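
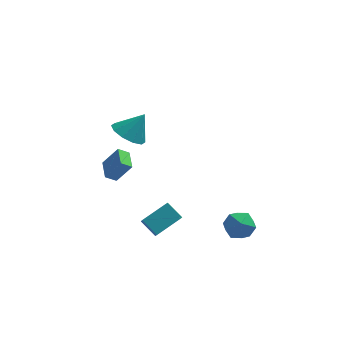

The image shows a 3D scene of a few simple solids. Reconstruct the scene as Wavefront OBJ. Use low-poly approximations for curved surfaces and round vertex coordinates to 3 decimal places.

v -2.906 0.33 2.253
v -1.99 0.181 1.682
v -2.014 0.71 3.587
v -2.171 0.826 1.619
v -2.634 1.282 1.799
v -3.2 1.374 2.151
v -3.655 1.067 2.543
v -3.823 0.478 2.823
v -3.641 -0.167 2.886
v -3.179 -0.623 2.707
v -2.612 -0.715 2.354
v -2.158 -0.408 1.963
v 2.23 -3.088 -2.344
v 3.031 -2.829 -2.9
v 3.169 -4.091 -1.46
v 3.97 -3.832 -2.016
v 3.553 -3.16 -1.388
v 2.973 -2.541 -1.935
v 3.227 -4.379 -2.425
v 2.647 -3.76 -2.972
v 3.648 -3.627 -2.951
v 3.849 -2.873 -2.31
v 2.351 -4.047 -2.05
v 2.552 -3.293 -1.409
v -4.404 3.259 -3.921
v -3.499 3.235 -2.663
v -4.618 4.58 -3.742
v -3.713 4.556 -2.484
v -3.767 3.424 -4.376
v -2.862 3.4 -3.118
v -3.981 4.745 -4.197
v -3.076 4.721 -2.939
v -2.172 -2.238 -3.005
v -2.067 -2.95 -2.269
v -0.842 -1.32 -2.308
v -0.737 -2.033 -1.572
v -1.383 -2.847 -3.708
v -1.278 -3.56 -2.972
v -0.053 -1.93 -3.011
v 0.052 -2.642 -2.275
f 2 1 4
f 2 4 3
f 4 1 5
f 4 5 3
f 5 1 6
f 5 6 3
f 6 1 7
f 6 7 3
f 7 1 8
f 7 8 3
f 8 1 9
f 8 9 3
f 9 1 10
f 9 10 3
f 10 1 11
f 10 11 3
f 11 1 12
f 11 12 3
f 12 1 2
f 12 2 3
f 13 24 18
f 13 18 14
f 13 14 20
f 13 20 23
f 13 23 24
f 14 18 22
f 18 24 17
f 24 23 15
f 23 20 19
f 20 14 21
f 16 22 17
f 16 17 15
f 16 15 19
f 16 19 21
f 16 21 22
f 17 22 18
f 15 17 24
f 19 15 23
f 21 19 20
f 22 21 14
f 26 28 25
f 29 26 25
f 25 28 27
f 27 29 25
f 26 32 28
f 30 26 29
f 30 32 26
f 28 32 27
f 31 29 27
f 27 32 31
f 31 30 29
f 32 30 31
f 34 36 33
f 37 34 33
f 33 36 35
f 35 37 33
f 34 40 36
f 38 34 37
f 38 40 34
f 36 40 35
f 39 37 35
f 35 40 39
f 39 38 37
f 40 38 39



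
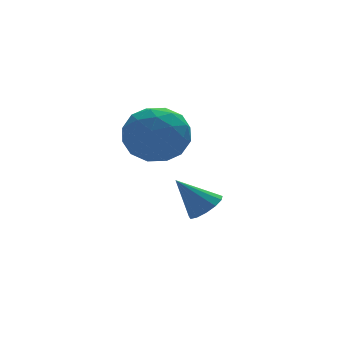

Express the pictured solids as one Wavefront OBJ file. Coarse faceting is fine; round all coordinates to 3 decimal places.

v -1.872 -0.363 1.967
v -1.171 -0.814 1.135
v -1.549 -1.886 3.065
v -0.848 -2.337 2.233
v -0.512 -1.379 2.831
v -0.712 -0.438 2.152
v -2.008 -2.262 2.048
v -2.208 -1.321 1.369
v -1.255 -1.987 1.185
v -0.33 -1.442 1.669
v -2.39 -1.258 2.531
v -1.465 -0.713 3.015
v -1.55 -0.455 1.454
v -1.17 -2.245 2.746
v -0.973 -1.682 3.097
v -0.56 -1.947 2.608
v -1.28 -0.234 2.052
v -0.868 -0.499 1.564
v -0.481 -0.831 2.561
v -1.852 -2.201 2.636
v -1.44 -2.466 2.148
v -2.16 -0.753 1.592
v -1.747 -1.018 1.103
v -2.239 -1.869 1.639
v -1.187 -1.409 0.995
v -0.997 -2.305 1.641
v -1.679 -2.261 1.531
v -1.796 -1.707 1.132
v -0.643 -1.089 1.28
v -0.453 -1.984 1.925
v -0.256 -1.421 2.277
v -0.374 -0.868 1.878
v -0.693 -1.779 1.309
v -2.267 -0.716 2.275
v -2.077 -1.611 2.92
v -2.346 -1.832 2.322
v -2.464 -1.279 1.923
v -1.723 -0.395 2.559
v -1.533 -1.291 3.205
v -0.924 -0.993 3.068
v -1.041 -0.439 2.669
v -2.027 -0.921 2.891
v 0.558 -0.743 -1.637
v 1.115 -0.799 -1.2
v -0.318 -0.297 -0.463
v 1.118 -0.424 -1.339
v 0.944 -0.15 -1.573
v 0.647 -0.065 -1.827
v 0.322 -0.194 -2.021
v 0.072 -0.498 -2.092
v -0.024 -0.879 -2.019
v 0.064 -1.217 -1.825
v 0.31 -1.405 -1.57
v 0.634 -1.382 -1.337
v 0.934 -1.156 -1.199
f 1 38 17
f 38 12 41
f 17 41 6
f 38 41 17
f 1 17 13
f 17 6 18
f 13 18 2
f 17 18 13
f 1 13 22
f 13 2 23
f 22 23 8
f 13 23 22
f 1 22 34
f 22 8 37
f 34 37 11
f 22 37 34
f 1 34 38
f 34 11 42
f 38 42 12
f 34 42 38
f 2 18 29
f 18 6 32
f 29 32 10
f 18 32 29
f 6 41 19
f 41 12 40
f 19 40 5
f 41 40 19
f 12 42 39
f 42 11 35
f 39 35 3
f 42 35 39
f 11 37 36
f 37 8 24
f 36 24 7
f 37 24 36
f 8 23 28
f 23 2 25
f 28 25 9
f 23 25 28
f 4 30 16
f 30 10 31
f 16 31 5
f 30 31 16
f 4 16 14
f 16 5 15
f 14 15 3
f 16 15 14
f 4 14 21
f 14 3 20
f 21 20 7
f 14 20 21
f 4 21 26
f 21 7 27
f 26 27 9
f 21 27 26
f 4 26 30
f 26 9 33
f 30 33 10
f 26 33 30
f 5 31 19
f 31 10 32
f 19 32 6
f 31 32 19
f 3 15 39
f 15 5 40
f 39 40 12
f 15 40 39
f 7 20 36
f 20 3 35
f 36 35 11
f 20 35 36
f 9 27 28
f 27 7 24
f 28 24 8
f 27 24 28
f 10 33 29
f 33 9 25
f 29 25 2
f 33 25 29
f 44 43 46
f 44 46 45
f 46 43 47
f 46 47 45
f 47 43 48
f 47 48 45
f 48 43 49
f 48 49 45
f 49 43 50
f 49 50 45
f 50 43 51
f 50 51 45
f 51 43 52
f 51 52 45
f 52 43 53
f 52 53 45
f 53 43 54
f 53 54 45
f 54 43 55
f 54 55 45
f 55 43 44
f 55 44 45



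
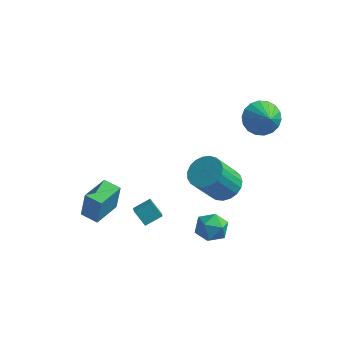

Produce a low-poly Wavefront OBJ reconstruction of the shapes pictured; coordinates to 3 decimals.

v 1.957 0.492 -3.273
v 2.416 0.558 -2.497
v 1.224 -0.658 -2.743
v 1.683 -0.592 -1.967
v 1.08 0.044 -2.191
v 1.533 0.754 -2.519
v 2.107 -0.854 -2.721
v 2.56 -0.144 -3.049
v 2.508 -0.274 -2.156
v 1.874 0.281 -1.828
v 1.766 -0.381 -3.412
v 1.132 0.174 -3.084
v -0.922 -1.753 -1.884
v -0.5 -2.458 -1.331
v -1.577 -1.607 -1.197
v -1.154 -2.312 -0.644
v -0.346 -1.088 -1.476
v 0.077 -1.793 -0.923
v -1 -0.942 -0.789
v -0.578 -1.647 -0.236
v -4.65 -1.226 -3.334
v -4.417 -1.181 -1.752
v -4.445 0.39 -3.41
v -4.212 0.434 -1.828
v -3.688 -1.354 -3.472
v -3.455 -1.31 -1.89
v -3.483 0.261 -3.548
v -3.25 0.306 -1.966
v 2.263 0.393 0.513
v 2.845 0.914 1.035
v 2.28 -0.091 2.669
v 1.697 -0.613 2.147
v 2.515 1.122 1.049
v 1.949 0.117 2.683
v 2.141 1.205 0.97
v 1.575 0.2 2.604
v 1.788 1.147 0.813
v 1.223 0.142 2.447
v 1.517 0.958 0.603
v 0.952 -0.047 2.237
v 1.375 0.672 0.378
v 0.81 -0.333 2.012
v 1.387 0.337 0.176
v 0.821 -0.668 1.81
v 1.55 0.012 0.032
v 0.984 -0.993 1.666
v 1.836 -0.247 -0.028
v 1.271 -1.252 1.606
v 2.196 -0.396 0.005
v 1.631 -1.401 1.639
v 2.568 -0.408 0.126
v 2.002 -1.413 1.76
v 2.886 -0.282 0.314
v 2.321 -1.287 1.948
v 3.097 -0.039 0.536
v 2.532 -1.044 2.17
v 3.164 0.278 0.754
v 2.598 -0.727 2.388
v 3.075 0.615 0.931
v 2.509 -0.39 2.565
v 2.623 3.78 3.008
v 3.412 4.358 2.753
v 3.377 3.08 3.752
v 3.248 4.567 3.116
v 2.96 4.62 3.457
v 2.606 4.507 3.709
v 2.255 4.25 3.823
v 1.977 3.9 3.775
v 1.827 3.526 3.575
v 1.835 3.203 3.263
v 1.999 2.994 2.9
v 2.286 2.941 2.559
v 2.641 3.054 2.306
v 2.992 3.311 2.193
v 3.27 3.661 2.241
v 3.42 4.034 2.441
f 1 12 6
f 1 6 2
f 1 2 8
f 1 8 11
f 1 11 12
f 2 6 10
f 6 12 5
f 12 11 3
f 11 8 7
f 8 2 9
f 4 10 5
f 4 5 3
f 4 3 7
f 4 7 9
f 4 9 10
f 5 10 6
f 3 5 12
f 7 3 11
f 9 7 8
f 10 9 2
f 14 16 13
f 17 14 13
f 13 16 15
f 15 17 13
f 14 20 16
f 18 14 17
f 18 20 14
f 16 20 15
f 19 17 15
f 15 20 19
f 19 18 17
f 20 18 19
f 22 24 21
f 25 22 21
f 21 24 23
f 23 25 21
f 22 28 24
f 26 22 25
f 26 28 22
f 24 28 23
f 27 25 23
f 23 28 27
f 27 26 25
f 28 26 27
f 30 29 33
f 30 33 31
f 31 33 34
f 31 34 32
f 33 29 35
f 33 35 34
f 34 35 36
f 34 36 32
f 35 29 37
f 35 37 36
f 36 37 38
f 36 38 32
f 37 29 39
f 37 39 38
f 38 39 40
f 38 40 32
f 39 29 41
f 39 41 40
f 40 41 42
f 40 42 32
f 41 29 43
f 41 43 42
f 42 43 44
f 42 44 32
f 43 29 45
f 43 45 44
f 44 45 46
f 44 46 32
f 45 29 47
f 45 47 46
f 46 47 48
f 46 48 32
f 47 29 49
f 47 49 48
f 48 49 50
f 48 50 32
f 49 29 51
f 49 51 50
f 50 51 52
f 50 52 32
f 51 29 53
f 51 53 52
f 52 53 54
f 52 54 32
f 53 29 55
f 53 55 54
f 54 55 56
f 54 56 32
f 55 29 57
f 55 57 56
f 56 57 58
f 56 58 32
f 57 29 59
f 57 59 58
f 58 59 60
f 58 60 32
f 59 29 30
f 59 30 60
f 60 30 31
f 60 31 32
f 62 61 64
f 62 64 63
f 64 61 65
f 64 65 63
f 65 61 66
f 65 66 63
f 66 61 67
f 66 67 63
f 67 61 68
f 67 68 63
f 68 61 69
f 68 69 63
f 69 61 70
f 69 70 63
f 70 61 71
f 70 71 63
f 71 61 72
f 71 72 63
f 72 61 73
f 72 73 63
f 73 61 74
f 73 74 63
f 74 61 75
f 74 75 63
f 75 61 76
f 75 76 63
f 76 61 62
f 76 62 63



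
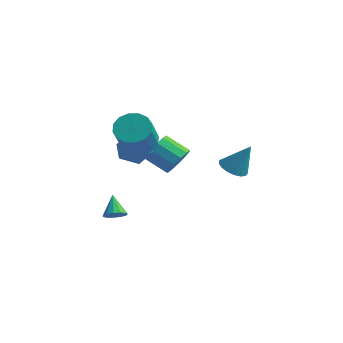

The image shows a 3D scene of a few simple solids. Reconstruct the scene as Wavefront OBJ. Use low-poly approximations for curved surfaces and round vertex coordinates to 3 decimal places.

v -2.128 0.493 1.786
v -1.365 1.109 2.025
v -0.808 -0.197 3.613
v -1.572 -0.813 3.374
v -1.77 1.28 2.308
v -1.213 -0.026 3.896
v -2.271 1.24 2.45
v -1.715 -0.066 4.038
v -2.734 1 2.415
v -2.178 -0.306 4.003
v -3.035 0.624 2.211
v -2.478 -0.682 3.799
v -3.093 0.213 1.893
v -2.536 -1.093 3.482
v -2.892 -0.123 1.547
v -2.335 -1.429 3.135
v -2.487 -0.294 1.264
v -1.93 -1.6 2.852
v -1.985 -0.254 1.122
v -1.429 -1.56 2.71
v -1.522 -0.014 1.157
v -0.966 -1.32 2.745
v -1.222 0.362 1.361
v -0.665 -0.944 2.949
v -1.164 0.773 1.678
v -0.607 -0.533 3.267
v -2.135 3.983 -1.289
v -1.631 3.968 -0.472
v -2.96 3.722 0.345
v -3.465 3.737 -0.471
v -1.775 4.483 -0.552
v -3.105 4.237 0.265
v -2.034 4.839 -0.866
v -3.364 4.593 -0.049
v -2.325 4.924 -1.314
v -3.655 4.678 -0.497
v -2.556 4.71 -1.754
v -3.886 4.463 -0.937
v -2.653 4.265 -2.046
v -3.983 4.019 -1.229
v -2.586 3.731 -2.098
v -3.915 3.484 -1.281
v -2.375 3.276 -1.892
v -3.705 3.03 -1.075
v -2.089 3.047 -1.495
v -3.418 2.801 -0.678
v -1.817 3.114 -1.033
v -3.147 2.868 -0.215
v -1.646 3.458 -0.651
v -2.976 3.212 0.166
v -3.491 0.202 -4.016
v -2.996 0.637 -3.985
v -4.149 0.878 -3.024
v -3.237 0.77 -4.236
v -3.559 0.722 -4.416
v -3.859 0.509 -4.47
v -4.042 0.199 -4.38
v -4.05 -0.111 -4.174
v -3.881 -0.322 -3.918
v -3.588 -0.366 -3.694
v -3.264 -0.23 -3.572
v -3.012 0.043 -3.591
v -2.912 0.366 -3.745
v -3.907 2.528 0.3
v -2.969 2.458 -0.277
v -3.611 0.902 0.977
v -2.673 0.832 0.4
v -2.752 1.543 1.241
v -2.935 2.548 0.823
v -3.645 0.812 -0.123
v -3.828 1.817 -0.541
v -2.806 1.398 -0.538
v -2.255 1.849 0.305
v -4.325 1.511 0.395
v -3.774 1.962 1.238
v 2.176 2.58 0.218
v 2.918 2.588 -0.153
v 2.964 2.96 1.802
v 2.793 2.964 -0.182
v 2.527 3.252 -0.119
v 2.181 3.386 0.022
v 1.833 3.335 0.207
v 1.564 3.112 0.395
v 1.435 2.766 0.542
v 1.475 2.378 0.615
v 1.677 2.035 0.597
v 1.992 1.818 0.492
v 2.35 1.775 0.325
v 2.667 1.917 0.133
v 2.873 2.21 -0.04
f 2 1 5
f 2 5 3
f 3 5 6
f 3 6 4
f 5 1 7
f 5 7 6
f 6 7 8
f 6 8 4
f 7 1 9
f 7 9 8
f 8 9 10
f 8 10 4
f 9 1 11
f 9 11 10
f 10 11 12
f 10 12 4
f 11 1 13
f 11 13 12
f 12 13 14
f 12 14 4
f 13 1 15
f 13 15 14
f 14 15 16
f 14 16 4
f 15 1 17
f 15 17 16
f 16 17 18
f 16 18 4
f 17 1 19
f 17 19 18
f 18 19 20
f 18 20 4
f 19 1 21
f 19 21 20
f 20 21 22
f 20 22 4
f 21 1 23
f 21 23 22
f 22 23 24
f 22 24 4
f 23 1 25
f 23 25 24
f 24 25 26
f 24 26 4
f 25 1 2
f 25 2 26
f 26 2 3
f 26 3 4
f 28 27 31
f 28 31 29
f 29 31 32
f 29 32 30
f 31 27 33
f 31 33 32
f 32 33 34
f 32 34 30
f 33 27 35
f 33 35 34
f 34 35 36
f 34 36 30
f 35 27 37
f 35 37 36
f 36 37 38
f 36 38 30
f 37 27 39
f 37 39 38
f 38 39 40
f 38 40 30
f 39 27 41
f 39 41 40
f 40 41 42
f 40 42 30
f 41 27 43
f 41 43 42
f 42 43 44
f 42 44 30
f 43 27 45
f 43 45 44
f 44 45 46
f 44 46 30
f 45 27 47
f 45 47 46
f 46 47 48
f 46 48 30
f 47 27 49
f 47 49 48
f 48 49 50
f 48 50 30
f 49 27 28
f 49 28 50
f 50 28 29
f 50 29 30
f 52 51 54
f 52 54 53
f 54 51 55
f 54 55 53
f 55 51 56
f 55 56 53
f 56 51 57
f 56 57 53
f 57 51 58
f 57 58 53
f 58 51 59
f 58 59 53
f 59 51 60
f 59 60 53
f 60 51 61
f 60 61 53
f 61 51 62
f 61 62 53
f 62 51 63
f 62 63 53
f 63 51 52
f 63 52 53
f 64 75 69
f 64 69 65
f 64 65 71
f 64 71 74
f 64 74 75
f 65 69 73
f 69 75 68
f 75 74 66
f 74 71 70
f 71 65 72
f 67 73 68
f 67 68 66
f 67 66 70
f 67 70 72
f 67 72 73
f 68 73 69
f 66 68 75
f 70 66 74
f 72 70 71
f 73 72 65
f 77 76 79
f 77 79 78
f 79 76 80
f 79 80 78
f 80 76 81
f 80 81 78
f 81 76 82
f 81 82 78
f 82 76 83
f 82 83 78
f 83 76 84
f 83 84 78
f 84 76 85
f 84 85 78
f 85 76 86
f 85 86 78
f 86 76 87
f 86 87 78
f 87 76 88
f 87 88 78
f 88 76 89
f 88 89 78
f 89 76 90
f 89 90 78
f 90 76 77
f 90 77 78



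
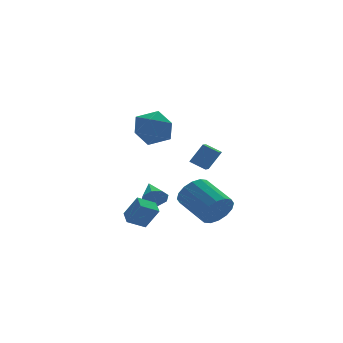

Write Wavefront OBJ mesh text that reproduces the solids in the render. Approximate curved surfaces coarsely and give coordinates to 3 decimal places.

v -2.113 0.217 -1.966
v -1.815 0.439 -2.606
v -1.827 1.543 -1.374
v -2.371 0.546 -2.577
v -2.775 0.46 -2.19
v -2.792 0.232 -1.672
v -2.411 -0.005 -1.326
v -1.856 -0.112 -1.355
v -1.451 -0.026 -1.742
v -1.434 0.202 -2.261
v -3.002 -0.554 -3.58
v -4.004 -0.439 -3.07
v -2.775 0.335 -3.334
v -3.776 0.45 -2.823
v -2.444 -1.03 -2.377
v -3.445 -0.915 -1.866
v -2.216 -0.141 -2.13
v -3.218 -0.026 -1.62
v -3.033 -1.077 4.131
v -2.208 -1.906 3.99
v -4.392 -2.374 3.81
v -3.567 -3.203 3.669
v -3.755 -2.735 4.733
v -2.916 -1.933 4.932
v -3.684 -2.347 2.868
v -2.845 -1.545 3.067
v -2.611 -2.691 3.21
v -2.655 -2.93 4.362
v -3.945 -1.35 3.438
v -3.989 -1.589 4.59
v -0.404 -3.552 -1.812
v 0.278 -3.707 -1.069
v -0.175 -1.843 -0.265
v -0.856 -1.688 -1.008
v 0.549 -3.474 -1.457
v 0.097 -1.61 -0.653
v 0.566 -3.261 -1.94
v 0.113 -1.397 -1.136
v 0.322 -3.127 -2.389
v -0.13 -1.263 -1.585
v -0.116 -3.106 -2.683
v -0.568 -1.242 -1.879
v -0.631 -3.205 -2.744
v -1.083 -1.341 -1.94
v -1.085 -3.397 -2.555
v -1.538 -1.533 -1.751
v -1.357 -3.63 -2.167
v -1.809 -1.766 -1.363
v -1.373 -3.843 -1.684
v -1.826 -1.979 -0.88
v -1.13 -3.977 -1.235
v -1.582 -2.113 -0.431
v -0.692 -3.998 -0.941
v -1.144 -2.134 -0.137
v -0.177 -3.899 -0.88
v -0.629 -2.035 -0.076
v 0.496 -0.752 0.054
v -0.006 -1.391 0.303
v -0.099 -0.111 0.496
v -0.602 -0.75 0.745
v 1.202 -0.87 1.175
v 0.699 -1.509 1.424
v 0.606 -0.229 1.617
v 0.104 -0.868 1.866
f 2 1 4
f 2 4 3
f 4 1 5
f 4 5 3
f 5 1 6
f 5 6 3
f 6 1 7
f 6 7 3
f 7 1 8
f 7 8 3
f 8 1 9
f 8 9 3
f 9 1 10
f 9 10 3
f 10 1 2
f 10 2 3
f 12 14 11
f 15 12 11
f 11 14 13
f 13 15 11
f 12 18 14
f 16 12 15
f 16 18 12
f 14 18 13
f 17 15 13
f 13 18 17
f 17 16 15
f 18 16 17
f 19 30 24
f 19 24 20
f 19 20 26
f 19 26 29
f 19 29 30
f 20 24 28
f 24 30 23
f 30 29 21
f 29 26 25
f 26 20 27
f 22 28 23
f 22 23 21
f 22 21 25
f 22 25 27
f 22 27 28
f 23 28 24
f 21 23 30
f 25 21 29
f 27 25 26
f 28 27 20
f 32 31 35
f 32 35 33
f 33 35 36
f 33 36 34
f 35 31 37
f 35 37 36
f 36 37 38
f 36 38 34
f 37 31 39
f 37 39 38
f 38 39 40
f 38 40 34
f 39 31 41
f 39 41 40
f 40 41 42
f 40 42 34
f 41 31 43
f 41 43 42
f 42 43 44
f 42 44 34
f 43 31 45
f 43 45 44
f 44 45 46
f 44 46 34
f 45 31 47
f 45 47 46
f 46 47 48
f 46 48 34
f 47 31 49
f 47 49 48
f 48 49 50
f 48 50 34
f 49 31 51
f 49 51 50
f 50 51 52
f 50 52 34
f 51 31 53
f 51 53 52
f 52 53 54
f 52 54 34
f 53 31 55
f 53 55 54
f 54 55 56
f 54 56 34
f 55 31 32
f 55 32 56
f 56 32 33
f 56 33 34
f 58 60 57
f 61 58 57
f 57 60 59
f 59 61 57
f 58 64 60
f 62 58 61
f 62 64 58
f 60 64 59
f 63 61 59
f 59 64 63
f 63 62 61
f 64 62 63



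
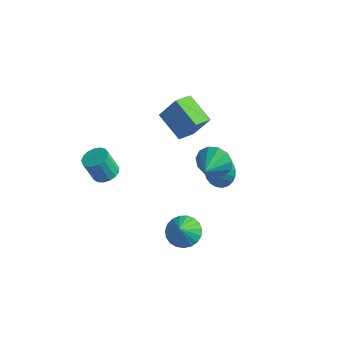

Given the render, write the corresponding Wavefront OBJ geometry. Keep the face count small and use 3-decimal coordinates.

v -0.179 2.427 1.118
v -1.819 3.042 1.903
v 0.037 3.606 0.643
v -1.603 4.222 1.428
v 0.643 2.838 2.512
v -0.997 3.454 3.297
v 0.859 4.018 2.037
v -0.781 4.633 2.822
v 1.564 0.007 -4.278
v 2.117 0.76 -3.868
v 1.736 -0.747 -3.122
v 1.724 0.861 -3.744
v 1.303 0.815 -3.712
v 0.928 0.628 -3.777
v 0.663 0.334 -3.93
v 0.553 -0.016 -4.142
v 0.619 -0.362 -4.378
v 0.847 -0.645 -4.596
v 1.2 -0.815 -4.76
v 1.615 -0.843 -4.84
v 2.022 -0.724 -4.822
v 2.35 -0.478 -4.711
v 2.541 -0.149 -4.525
v 2.564 0.207 -4.296
v 2.414 0.529 -4.063
v -2.627 -1.085 -0.087
v -1.906 -1.257 0.154
v -2.431 -1.508 1.548
v -3.153 -1.335 1.307
v -1.933 -0.889 0.21
v -2.458 -1.14 1.604
v -2.119 -0.566 0.198
v -2.645 -0.817 1.592
v -2.422 -0.361 0.121
v -2.947 -0.612 1.514
v -2.772 -0.323 -0.004
v -3.297 -0.573 1.389
v -3.088 -0.458 -0.148
v -3.614 -0.709 1.246
v -3.299 -0.737 -0.277
v -3.825 -0.988 1.116
v -3.356 -1.096 -0.364
v -3.882 -1.347 1.03
v -3.247 -1.452 -0.386
v -3.772 -1.703 1.007
v -2.995 -1.724 -0.34
v -3.52 -1.975 1.053
v -2.659 -1.849 -0.236
v -3.184 -2.1 1.157
v -2.316 -1.8 -0.098
v -2.841 -2.05 1.295
v -2.044 -1.586 0.043
v -2.569 -1.837 1.436
v 3.362 0.043 3.289
v 3.929 0.438 4.025
v 3.598 -1.303 3.831
v 3.396 0.425 4.223
v 2.852 0.29 4.125
v 2.47 0.077 3.761
v 2.371 -0.147 3.247
v 2.587 -0.311 2.747
v 3.05 -0.362 2.418
v 3.611 -0.285 2.367
v 4.094 -0.104 2.608
v 4.344 0.124 3.065
v 4.283 0.326 3.594
v 1.299 4.392 -2.956
v 2.121 3.911 -3.421
v 1.081 3.408 -2.324
v 2.304 4.082 -3.092
v 2.334 4.3 -2.742
v 2.206 4.532 -2.424
v 1.94 4.742 -2.187
v 1.577 4.9 -2.068
v 1.172 4.98 -2.083
v 0.786 4.971 -2.231
v 0.478 4.874 -2.49
v 0.295 4.703 -2.819
v 0.265 4.485 -3.17
v 0.393 4.253 -3.487
v 0.659 4.042 -3.724
v 1.022 3.885 -3.844
v 1.427 3.804 -3.828
v 1.813 3.814 -3.68
f 2 4 1
f 5 2 1
f 1 4 3
f 3 5 1
f 2 8 4
f 6 2 5
f 6 8 2
f 4 8 3
f 7 5 3
f 3 8 7
f 7 6 5
f 8 6 7
f 10 9 12
f 10 12 11
f 12 9 13
f 12 13 11
f 13 9 14
f 13 14 11
f 14 9 15
f 14 15 11
f 15 9 16
f 15 16 11
f 16 9 17
f 16 17 11
f 17 9 18
f 17 18 11
f 18 9 19
f 18 19 11
f 19 9 20
f 19 20 11
f 20 9 21
f 20 21 11
f 21 9 22
f 21 22 11
f 22 9 23
f 22 23 11
f 23 9 24
f 23 24 11
f 24 9 25
f 24 25 11
f 25 9 10
f 25 10 11
f 27 26 30
f 27 30 28
f 28 30 31
f 28 31 29
f 30 26 32
f 30 32 31
f 31 32 33
f 31 33 29
f 32 26 34
f 32 34 33
f 33 34 35
f 33 35 29
f 34 26 36
f 34 36 35
f 35 36 37
f 35 37 29
f 36 26 38
f 36 38 37
f 37 38 39
f 37 39 29
f 38 26 40
f 38 40 39
f 39 40 41
f 39 41 29
f 40 26 42
f 40 42 41
f 41 42 43
f 41 43 29
f 42 26 44
f 42 44 43
f 43 44 45
f 43 45 29
f 44 26 46
f 44 46 45
f 45 46 47
f 45 47 29
f 46 26 48
f 46 48 47
f 47 48 49
f 47 49 29
f 48 26 50
f 48 50 49
f 49 50 51
f 49 51 29
f 50 26 52
f 50 52 51
f 51 52 53
f 51 53 29
f 52 26 27
f 52 27 53
f 53 27 28
f 53 28 29
f 55 54 57
f 55 57 56
f 57 54 58
f 57 58 56
f 58 54 59
f 58 59 56
f 59 54 60
f 59 60 56
f 60 54 61
f 60 61 56
f 61 54 62
f 61 62 56
f 62 54 63
f 62 63 56
f 63 54 64
f 63 64 56
f 64 54 65
f 64 65 56
f 65 54 66
f 65 66 56
f 66 54 55
f 66 55 56
f 68 67 70
f 68 70 69
f 70 67 71
f 70 71 69
f 71 67 72
f 71 72 69
f 72 67 73
f 72 73 69
f 73 67 74
f 73 74 69
f 74 67 75
f 74 75 69
f 75 67 76
f 75 76 69
f 76 67 77
f 76 77 69
f 77 67 78
f 77 78 69
f 78 67 79
f 78 79 69
f 79 67 80
f 79 80 69
f 80 67 81
f 80 81 69
f 81 67 82
f 81 82 69
f 82 67 83
f 82 83 69
f 83 67 84
f 83 84 69
f 84 67 68
f 84 68 69



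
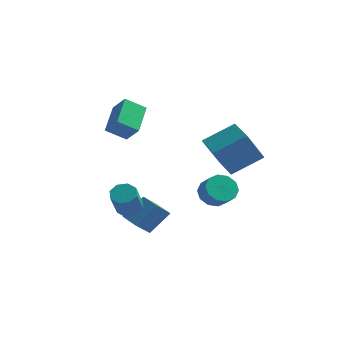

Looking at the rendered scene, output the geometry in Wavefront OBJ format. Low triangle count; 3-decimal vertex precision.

v 1.674 4.271 -2.75
v 2.417 4.357 -3.399
v 3.128 3.796 -2.659
v 2.386 3.709 -2.01
v 2.426 4.849 -3.034
v 3.138 4.287 -2.295
v 2.148 5.119 -2.561
v 2.86 4.558 -1.822
v 1.689 5.066 -2.16
v 2.401 4.504 -1.421
v 1.224 4.709 -1.984
v 1.936 4.147 -1.245
v 0.932 4.184 -2.101
v 1.643 3.623 -1.361
v 0.922 3.693 -2.465
v 1.634 3.131 -1.726
v 1.2 3.422 -2.938
v 1.912 2.861 -2.199
v 1.659 3.476 -3.339
v 2.371 2.914 -2.6
v 2.124 3.833 -3.515
v 2.836 3.271 -2.776
v 2.728 1.553 1.535
v 4.181 2.699 2.611
v 1.477 2.972 1.714
v 2.93 4.118 2.79
v 3.41 2.382 -0.27
v 4.863 3.528 0.806
v 2.159 3.801 -0.091
v 3.612 4.947 0.985
v -1.678 0.156 2.374
v -2.66 -0.441 3.102
v -2.025 1.931 3.36
v -3.007 1.334 4.088
v -0.813 -0.174 3.272
v -1.795 -0.771 4
v -1.16 1.601 4.258
v -2.142 1.004 4.986
v -0.601 -1.871 -1.631
v -0.084 -1.412 -1.339
v 0.117 -2.629 0.222
v -0.399 -3.089 -0.069
v -0.617 -1.281 -1.168
v -0.415 -2.498 0.393
v -1.139 -1.496 -1.268
v -0.938 -2.713 0.293
v -1.347 -1.931 -1.58
v -1.145 -3.148 -0.019
v -1.117 -2.331 -1.922
v -0.916 -3.548 -0.361
v -0.585 -2.462 -2.093
v -0.383 -3.679 -0.532
v -0.062 -2.247 -1.993
v 0.139 -3.464 -0.432
v 0.145 -1.812 -1.681
v 0.347 -3.029 -0.12
v 0.056 -0.786 -3.901
v -0.134 -2.176 -2.758
v -0.866 -0.397 -3.582
v -1.055 -1.788 -2.438
v 0.855 0.108 -2.682
v 0.666 -1.283 -1.538
v -0.066 0.496 -2.362
v -0.256 -0.894 -1.219
f 2 1 5
f 2 5 3
f 3 5 6
f 3 6 4
f 5 1 7
f 5 7 6
f 6 7 8
f 6 8 4
f 7 1 9
f 7 9 8
f 8 9 10
f 8 10 4
f 9 1 11
f 9 11 10
f 10 11 12
f 10 12 4
f 11 1 13
f 11 13 12
f 12 13 14
f 12 14 4
f 13 1 15
f 13 15 14
f 14 15 16
f 14 16 4
f 15 1 17
f 15 17 16
f 16 17 18
f 16 18 4
f 17 1 19
f 17 19 18
f 18 19 20
f 18 20 4
f 19 1 21
f 19 21 20
f 20 21 22
f 20 22 4
f 21 1 2
f 21 2 22
f 22 2 3
f 22 3 4
f 24 26 23
f 27 24 23
f 23 26 25
f 25 27 23
f 24 30 26
f 28 24 27
f 28 30 24
f 26 30 25
f 29 27 25
f 25 30 29
f 29 28 27
f 30 28 29
f 32 34 31
f 35 32 31
f 31 34 33
f 33 35 31
f 32 38 34
f 36 32 35
f 36 38 32
f 34 38 33
f 37 35 33
f 33 38 37
f 37 36 35
f 38 36 37
f 40 39 43
f 40 43 41
f 41 43 44
f 41 44 42
f 43 39 45
f 43 45 44
f 44 45 46
f 44 46 42
f 45 39 47
f 45 47 46
f 46 47 48
f 46 48 42
f 47 39 49
f 47 49 48
f 48 49 50
f 48 50 42
f 49 39 51
f 49 51 50
f 50 51 52
f 50 52 42
f 51 39 53
f 51 53 52
f 52 53 54
f 52 54 42
f 53 39 55
f 53 55 54
f 54 55 56
f 54 56 42
f 55 39 40
f 55 40 56
f 56 40 41
f 56 41 42
f 58 60 57
f 61 58 57
f 57 60 59
f 59 61 57
f 58 64 60
f 62 58 61
f 62 64 58
f 60 64 59
f 63 61 59
f 59 64 63
f 63 62 61
f 64 62 63



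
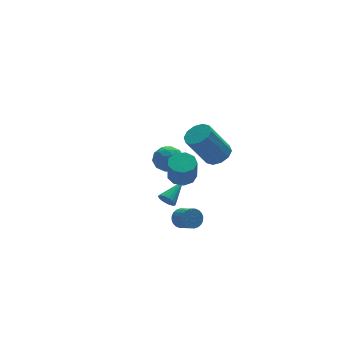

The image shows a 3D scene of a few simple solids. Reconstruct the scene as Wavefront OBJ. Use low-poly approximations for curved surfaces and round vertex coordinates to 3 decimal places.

v -2.988 -2.552 1.125
v -2.221 -2.434 1.275
v -2.426 -2.87 2.664
v -3.192 -2.988 2.515
v -2.501 -1.983 1.376
v -2.705 -2.418 2.765
v -3.008 -1.798 1.359
v -3.213 -2.233 2.748
v -3.506 -1.966 1.233
v -3.711 -2.401 2.622
v -3.761 -2.408 1.057
v -3.966 -2.844 2.446
v -3.655 -2.918 0.913
v -3.859 -3.354 2.302
v -3.236 -3.257 0.868
v -3.44 -3.692 2.257
v -2.701 -3.266 0.944
v -2.905 -3.701 2.333
v -2.3 -2.941 1.105
v -2.505 -3.376 2.494
v -0.94 -2.702 2.239
v -0.365 -3.151 2.636
v -1.504 -2.966 4.497
v -2.08 -2.518 4.101
v -0.232 -2.656 2.669
v -1.371 -2.472 4.53
v -0.369 -2.18 2.537
v -1.508 -1.995 4.399
v -0.724 -1.903 2.292
v -1.863 -1.718 4.154
v -1.162 -1.931 2.027
v -2.301 -1.746 3.888
v -1.516 -2.254 1.843
v -2.655 -2.069 3.704
v -1.649 -2.748 1.81
v -2.788 -2.564 3.671
v -1.512 -3.225 1.941
v -2.651 -3.04 3.803
v -1.157 -3.502 2.186
v -2.296 -3.317 4.048
v -0.719 -3.474 2.452
v -1.858 -3.289 4.313
v -2.088 -0.704 -4.001
v -1.766 -0.355 -3.543
v -1.57 -1.327 -2.941
v -1.892 -1.676 -3.399
v -2.006 -0.347 -3.452
v -1.81 -1.319 -2.85
v -2.26 -0.394 -3.445
v -2.063 -1.365 -2.842
v -2.487 -0.487 -3.522
v -2.291 -1.459 -2.919
v -2.653 -0.614 -3.672
v -2.457 -1.586 -3.07
v -2.733 -0.755 -3.872
v -2.537 -1.726 -3.27
v -2.716 -0.887 -4.092
v -2.519 -1.859 -3.49
v -2.602 -0.992 -4.298
v -2.406 -1.964 -3.696
v -2.41 -1.053 -4.459
v -2.214 -2.025 -3.857
v -2.17 -1.061 -4.55
v -1.974 -2.033 -3.948
v -1.917 -1.015 -4.558
v -1.72 -1.986 -3.955
v -1.689 -0.921 -4.481
v -1.493 -1.893 -3.878
v -1.523 -0.794 -4.33
v -1.327 -1.766 -3.728
v -1.443 -0.654 -4.13
v -1.247 -1.625 -3.528
v -1.461 -0.521 -3.91
v -1.264 -1.493 -3.308
v -1.574 -0.416 -3.704
v -1.378 -1.388 -3.102
v -3.834 -2.446 -0.706
v -3.505 -2.738 -1.036
v -2.546 -1.774 -0.014
v -3.543 -2.533 -1.164
v -3.639 -2.311 -1.202
v -3.773 -2.116 -1.141
v -3.92 -1.986 -0.995
v -4.049 -1.947 -0.791
v -4.137 -2.008 -0.57
v -4.164 -2.155 -0.376
v -4.126 -2.359 -0.248
v -4.03 -2.582 -0.21
v -3.896 -2.777 -0.271
v -3.749 -2.907 -0.417
v -3.619 -2.946 -0.621
v -3.532 -2.885 -0.842
v -1.939 2.509 -0.629
v -1.222 3.092 -0.775
v -1.598 1.768 -1.905
v -0.881 2.351 -2.051
v -0.85 1.739 -1.344
v -1.06 2.196 -0.556
v -1.76 2.664 -2.124
v -1.97 3.121 -1.336
v -1.111 3.187 -1.699
v -0.548 2.616 -1.217
v -2.272 2.244 -1.463
v -1.709 1.673 -0.981
v -1.61 2.865 -0.59
v -1.21 1.995 -2.09
v -1.191 1.635 -1.674
v -0.769 1.977 -1.76
v -1.516 2.339 -0.461
v -1.094 2.682 -0.547
v -0.875 1.886 -0.881
v -1.726 2.178 -2.133
v -1.304 2.521 -2.219
v -2.051 2.883 -0.92
v -1.629 3.225 -1.006
v -1.945 2.974 -1.799
v -1.123 3.264 -1.219
v -0.923 2.829 -1.969
v -1.44 3.012 -2.012
v -1.564 3.281 -1.549
v -0.793 2.928 -0.936
v -0.592 2.493 -1.686
v -0.574 2.133 -1.27
v -0.698 2.402 -0.807
v -0.728 2.984 -1.479
v -2.228 2.367 -0.994
v -2.027 1.932 -1.744
v -2.122 2.458 -1.873
v -2.246 2.727 -1.41
v -1.897 2.031 -0.711
v -1.697 1.596 -1.461
v -1.256 1.579 -1.131
v -1.38 1.848 -0.668
v -2.092 1.876 -1.201
f 2 1 5
f 2 5 3
f 3 5 6
f 3 6 4
f 5 1 7
f 5 7 6
f 6 7 8
f 6 8 4
f 7 1 9
f 7 9 8
f 8 9 10
f 8 10 4
f 9 1 11
f 9 11 10
f 10 11 12
f 10 12 4
f 11 1 13
f 11 13 12
f 12 13 14
f 12 14 4
f 13 1 15
f 13 15 14
f 14 15 16
f 14 16 4
f 15 1 17
f 15 17 16
f 16 17 18
f 16 18 4
f 17 1 19
f 17 19 18
f 18 19 20
f 18 20 4
f 19 1 2
f 19 2 20
f 20 2 3
f 20 3 4
f 22 21 25
f 22 25 23
f 23 25 26
f 23 26 24
f 25 21 27
f 25 27 26
f 26 27 28
f 26 28 24
f 27 21 29
f 27 29 28
f 28 29 30
f 28 30 24
f 29 21 31
f 29 31 30
f 30 31 32
f 30 32 24
f 31 21 33
f 31 33 32
f 32 33 34
f 32 34 24
f 33 21 35
f 33 35 34
f 34 35 36
f 34 36 24
f 35 21 37
f 35 37 36
f 36 37 38
f 36 38 24
f 37 21 39
f 37 39 38
f 38 39 40
f 38 40 24
f 39 21 41
f 39 41 40
f 40 41 42
f 40 42 24
f 41 21 22
f 41 22 42
f 42 22 23
f 42 23 24
f 44 43 47
f 44 47 45
f 45 47 48
f 45 48 46
f 47 43 49
f 47 49 48
f 48 49 50
f 48 50 46
f 49 43 51
f 49 51 50
f 50 51 52
f 50 52 46
f 51 43 53
f 51 53 52
f 52 53 54
f 52 54 46
f 53 43 55
f 53 55 54
f 54 55 56
f 54 56 46
f 55 43 57
f 55 57 56
f 56 57 58
f 56 58 46
f 57 43 59
f 57 59 58
f 58 59 60
f 58 60 46
f 59 43 61
f 59 61 60
f 60 61 62
f 60 62 46
f 61 43 63
f 61 63 62
f 62 63 64
f 62 64 46
f 63 43 65
f 63 65 64
f 64 65 66
f 64 66 46
f 65 43 67
f 65 67 66
f 66 67 68
f 66 68 46
f 67 43 69
f 67 69 68
f 68 69 70
f 68 70 46
f 69 43 71
f 69 71 70
f 70 71 72
f 70 72 46
f 71 43 73
f 71 73 72
f 72 73 74
f 72 74 46
f 73 43 75
f 73 75 74
f 74 75 76
f 74 76 46
f 75 43 44
f 75 44 76
f 76 44 45
f 76 45 46
f 78 77 80
f 78 80 79
f 80 77 81
f 80 81 79
f 81 77 82
f 81 82 79
f 82 77 83
f 82 83 79
f 83 77 84
f 83 84 79
f 84 77 85
f 84 85 79
f 85 77 86
f 85 86 79
f 86 77 87
f 86 87 79
f 87 77 88
f 87 88 79
f 88 77 89
f 88 89 79
f 89 77 90
f 89 90 79
f 90 77 91
f 90 91 79
f 91 77 92
f 91 92 79
f 92 77 78
f 92 78 79
f 93 130 109
f 130 104 133
f 109 133 98
f 130 133 109
f 93 109 105
f 109 98 110
f 105 110 94
f 109 110 105
f 93 105 114
f 105 94 115
f 114 115 100
f 105 115 114
f 93 114 126
f 114 100 129
f 126 129 103
f 114 129 126
f 93 126 130
f 126 103 134
f 130 134 104
f 126 134 130
f 94 110 121
f 110 98 124
f 121 124 102
f 110 124 121
f 98 133 111
f 133 104 132
f 111 132 97
f 133 132 111
f 104 134 131
f 134 103 127
f 131 127 95
f 134 127 131
f 103 129 128
f 129 100 116
f 128 116 99
f 129 116 128
f 100 115 120
f 115 94 117
f 120 117 101
f 115 117 120
f 96 122 108
f 122 102 123
f 108 123 97
f 122 123 108
f 96 108 106
f 108 97 107
f 106 107 95
f 108 107 106
f 96 106 113
f 106 95 112
f 113 112 99
f 106 112 113
f 96 113 118
f 113 99 119
f 118 119 101
f 113 119 118
f 96 118 122
f 118 101 125
f 122 125 102
f 118 125 122
f 97 123 111
f 123 102 124
f 111 124 98
f 123 124 111
f 95 107 131
f 107 97 132
f 131 132 104
f 107 132 131
f 99 112 128
f 112 95 127
f 128 127 103
f 112 127 128
f 101 119 120
f 119 99 116
f 120 116 100
f 119 116 120
f 102 125 121
f 125 101 117
f 121 117 94
f 125 117 121



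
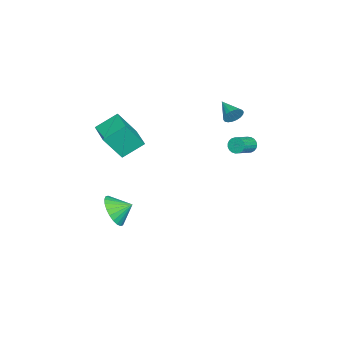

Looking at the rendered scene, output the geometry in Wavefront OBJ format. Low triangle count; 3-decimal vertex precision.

v 2.374 3.024 2.499
v 2.645 3.242 2.126
v 3.677 2.854 2.648
v 3.406 2.636 3.021
v 2.632 3.399 2.268
v 3.664 3.011 2.791
v 2.574 3.491 2.45
v 3.606 3.103 2.973
v 2.482 3.502 2.641
v 3.514 3.114 3.164
v 2.371 3.43 2.807
v 3.403 3.042 3.33
v 2.26 3.289 2.92
v 3.292 2.9 3.442
v 2.17 3.101 2.96
v 3.201 2.713 3.482
v 2.114 2.9 2.92
v 3.146 2.512 3.442
v 2.104 2.721 2.807
v 3.136 2.333 3.33
v 2.14 2.594 2.641
v 3.172 2.206 3.164
v 2.217 2.541 2.451
v 3.249 2.153 2.973
v 2.321 2.572 2.268
v 3.353 2.184 2.791
v 2.434 2.681 2.126
v 3.466 2.293 2.649
v 2.537 2.85 2.048
v 3.568 2.461 2.571
v 2.611 3.048 2.048
v 3.643 2.66 2.57
v 3.725 -3.876 -3.173
v 4.558 -4.015 -2.533
v 3.475 -2.944 -2.647
v 4.728 -3.796 -2.84
v 4.745 -3.59 -3.198
v 4.607 -3.427 -3.552
v 4.335 -3.332 -3.848
v 3.969 -3.32 -4.042
v 3.567 -3.393 -4.104
v 3.189 -3.54 -4.024
v 2.892 -3.738 -3.814
v 2.722 -3.957 -3.507
v 2.705 -4.163 -3.149
v 2.843 -4.326 -2.795
v 3.115 -4.421 -2.498
v 3.48 -4.432 -2.305
v 3.883 -4.359 -2.243
v 4.261 -4.213 -2.323
v 0.647 1.741 3.411
v 0.975 1.65 3.905
v -0.227 0.859 3.829
v 0.811 1.848 3.978
v 0.614 2.024 3.939
v 0.423 2.144 3.796
v 0.277 2.185 3.576
v 0.204 2.137 3.323
v 0.219 2.011 3.088
v 0.318 1.832 2.917
v 0.483 1.635 2.844
v 0.679 1.459 2.883
v 0.87 1.338 3.026
v 1.016 1.298 3.246
v 1.089 1.345 3.499
v 1.074 1.471 3.734
v 1.871 -4.47 0.737
v 1.164 -3.441 1.551
v 3.184 -3.572 0.743
v 2.477 -2.544 1.557
v 2.443 -5.316 2.303
v 1.736 -4.288 3.117
v 3.756 -4.419 2.309
v 3.049 -3.39 3.123
f 2 1 5
f 2 5 3
f 3 5 6
f 3 6 4
f 5 1 7
f 5 7 6
f 6 7 8
f 6 8 4
f 7 1 9
f 7 9 8
f 8 9 10
f 8 10 4
f 9 1 11
f 9 11 10
f 10 11 12
f 10 12 4
f 11 1 13
f 11 13 12
f 12 13 14
f 12 14 4
f 13 1 15
f 13 15 14
f 14 15 16
f 14 16 4
f 15 1 17
f 15 17 16
f 16 17 18
f 16 18 4
f 17 1 19
f 17 19 18
f 18 19 20
f 18 20 4
f 19 1 21
f 19 21 20
f 20 21 22
f 20 22 4
f 21 1 23
f 21 23 22
f 22 23 24
f 22 24 4
f 23 1 25
f 23 25 24
f 24 25 26
f 24 26 4
f 25 1 27
f 25 27 26
f 26 27 28
f 26 28 4
f 27 1 29
f 27 29 28
f 28 29 30
f 28 30 4
f 29 1 31
f 29 31 30
f 30 31 32
f 30 32 4
f 31 1 2
f 31 2 32
f 32 2 3
f 32 3 4
f 34 33 36
f 34 36 35
f 36 33 37
f 36 37 35
f 37 33 38
f 37 38 35
f 38 33 39
f 38 39 35
f 39 33 40
f 39 40 35
f 40 33 41
f 40 41 35
f 41 33 42
f 41 42 35
f 42 33 43
f 42 43 35
f 43 33 44
f 43 44 35
f 44 33 45
f 44 45 35
f 45 33 46
f 45 46 35
f 46 33 47
f 46 47 35
f 47 33 48
f 47 48 35
f 48 33 49
f 48 49 35
f 49 33 50
f 49 50 35
f 50 33 34
f 50 34 35
f 52 51 54
f 52 54 53
f 54 51 55
f 54 55 53
f 55 51 56
f 55 56 53
f 56 51 57
f 56 57 53
f 57 51 58
f 57 58 53
f 58 51 59
f 58 59 53
f 59 51 60
f 59 60 53
f 60 51 61
f 60 61 53
f 61 51 62
f 61 62 53
f 62 51 63
f 62 63 53
f 63 51 64
f 63 64 53
f 64 51 65
f 64 65 53
f 65 51 66
f 65 66 53
f 66 51 52
f 66 52 53
f 68 70 67
f 71 68 67
f 67 70 69
f 69 71 67
f 68 74 70
f 72 68 71
f 72 74 68
f 70 74 69
f 73 71 69
f 69 74 73
f 73 72 71
f 74 72 73



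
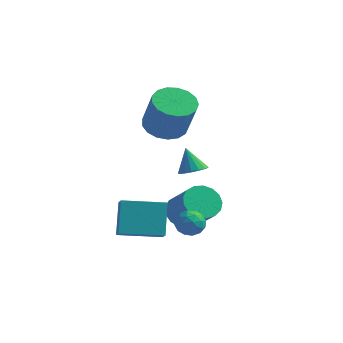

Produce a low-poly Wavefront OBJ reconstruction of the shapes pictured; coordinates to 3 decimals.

v 1.65 -2.374 -0.982
v 2.273 -2.1 -0.848
v 2.107 -3.4 -1.012
v 2.73 -3.126 -0.878
v 2.238 -3.124 -0.388
v 1.956 -2.491 -0.37
v 2.424 -3.009 -1.49
v 2.142 -2.376 -1.472
v 2.752 -2.493 -1.162
v 2.637 -2.564 -0.481
v 1.743 -2.936 -1.379
v 1.628 -3.007 -0.698
v 1.921 -2.147 -0.913
v 2.459 -3.353 -0.947
v 2.169 -3.352 -0.66
v 2.536 -3.191 -0.581
v 1.735 -2.377 -0.631
v 2.101 -2.216 -0.553
v 2.081 -2.817 -0.283
v 2.279 -3.284 -1.307
v 2.645 -3.123 -1.229
v 1.844 -2.309 -1.279
v 2.211 -2.148 -1.2
v 2.299 -2.683 -1.577
v 2.569 -2.217 -1.018
v 2.838 -2.82 -1.036
v 2.658 -2.751 -1.396
v 2.492 -2.379 -1.385
v 2.502 -2.259 -0.618
v 2.77 -2.861 -0.636
v 2.481 -2.861 -0.348
v 2.315 -2.488 -0.337
v 2.783 -2.489 -0.803
v 1.61 -2.639 -1.224
v 1.878 -3.241 -1.242
v 2.065 -3.012 -1.523
v 1.899 -2.639 -1.512
v 1.542 -2.68 -0.824
v 1.811 -3.283 -0.842
v 1.888 -3.121 -0.475
v 1.722 -2.749 -0.464
v 1.597 -3.011 -1.057
v 1.415 -0.991 1.175
v 2.003 -0.772 1.381
v 0.945 -0.789 2.305
v 1.859 -0.512 1.274
v 1.613 -0.362 1.145
v 1.322 -0.356 1.022
v 1.052 -0.496 0.935
v 0.866 -0.749 0.903
v 0.805 -1.057 0.933
v 0.885 -1.351 1.019
v 1.086 -1.562 1.14
v 1.362 -1.642 1.27
v 1.651 -1.574 1.378
v 1.886 -1.371 1.44
v 2.013 -1.082 1.441
v -1.409 -2.57 -2.641
v -1.781 -1.689 -1.176
v 0.238 -1.528 -2.849
v -0.134 -0.647 -1.384
v -0.866 -3.313 -2.056
v -1.238 -2.432 -0.591
v 0.781 -2.271 -2.264
v 0.409 -1.39 -0.799
v 0.321 0.299 -2.152
v 0.737 -0.147 -2.827
v 1.995 -0.886 -1.564
v 1.579 -0.439 -0.888
v 0.945 0.235 -2.811
v 2.203 -0.504 -1.548
v 1.01 0.632 -2.644
v 2.269 -0.107 -1.38
v 0.918 0.953 -2.364
v 2.176 0.214 -1.101
v 0.688 1.124 -2.036
v 1.947 0.385 -0.772
v 0.375 1.106 -1.734
v 1.633 0.367 -0.47
v 0.049 0.903 -1.528
v 1.307 0.165 -0.264
v -0.215 0.562 -1.465
v 1.044 -0.176 -0.201
v -0.356 0.161 -1.559
v 0.903 -0.578 -0.295
v -0.341 -0.208 -1.789
v 0.917 -0.947 -0.526
v -0.176 -0.462 -2.102
v 1.083 -1.2 -0.839
v 0.104 -0.541 -2.427
v 1.362 -1.279 -1.163
v 0.433 -0.427 -2.688
v 1.691 -1.166 -1.425
v -1.925 2.724 1.656
v -1.071 2.365 1.161
v -0.262 1.797 2.969
v -1.115 2.156 3.464
v -0.959 2.845 1.262
v -0.15 2.277 3.069
v -1.068 3.296 1.453
v -0.259 2.729 3.26
v -1.374 3.617 1.69
v -0.564 3.049 3.498
v -1.805 3.733 1.92
v -0.996 3.165 3.727
v -2.264 3.618 2.09
v -1.455 3.05 3.897
v -2.645 3.298 2.16
v -1.836 2.73 3.967
v -2.862 2.847 2.115
v -2.052 2.279 3.922
v -2.863 2.367 1.964
v -2.053 1.799 3.772
v -2.649 1.969 1.744
v -1.84 1.401 3.551
v -2.27 1.744 1.503
v -1.46 1.176 3.31
v -1.811 1.744 1.298
v -1.002 1.176 3.105
v -1.379 1.968 1.174
v -0.569 1.4 2.981
f 1 38 17
f 38 12 41
f 17 41 6
f 38 41 17
f 1 17 13
f 17 6 18
f 13 18 2
f 17 18 13
f 1 13 22
f 13 2 23
f 22 23 8
f 13 23 22
f 1 22 34
f 22 8 37
f 34 37 11
f 22 37 34
f 1 34 38
f 34 11 42
f 38 42 12
f 34 42 38
f 2 18 29
f 18 6 32
f 29 32 10
f 18 32 29
f 6 41 19
f 41 12 40
f 19 40 5
f 41 40 19
f 12 42 39
f 42 11 35
f 39 35 3
f 42 35 39
f 11 37 36
f 37 8 24
f 36 24 7
f 37 24 36
f 8 23 28
f 23 2 25
f 28 25 9
f 23 25 28
f 4 30 16
f 30 10 31
f 16 31 5
f 30 31 16
f 4 16 14
f 16 5 15
f 14 15 3
f 16 15 14
f 4 14 21
f 14 3 20
f 21 20 7
f 14 20 21
f 4 21 26
f 21 7 27
f 26 27 9
f 21 27 26
f 4 26 30
f 26 9 33
f 30 33 10
f 26 33 30
f 5 31 19
f 31 10 32
f 19 32 6
f 31 32 19
f 3 15 39
f 15 5 40
f 39 40 12
f 15 40 39
f 7 20 36
f 20 3 35
f 36 35 11
f 20 35 36
f 9 27 28
f 27 7 24
f 28 24 8
f 27 24 28
f 10 33 29
f 33 9 25
f 29 25 2
f 33 25 29
f 44 43 46
f 44 46 45
f 46 43 47
f 46 47 45
f 47 43 48
f 47 48 45
f 48 43 49
f 48 49 45
f 49 43 50
f 49 50 45
f 50 43 51
f 50 51 45
f 51 43 52
f 51 52 45
f 52 43 53
f 52 53 45
f 53 43 54
f 53 54 45
f 54 43 55
f 54 55 45
f 55 43 56
f 55 56 45
f 56 43 57
f 56 57 45
f 57 43 44
f 57 44 45
f 59 61 58
f 62 59 58
f 58 61 60
f 60 62 58
f 59 65 61
f 63 59 62
f 63 65 59
f 61 65 60
f 64 62 60
f 60 65 64
f 64 63 62
f 65 63 64
f 67 66 70
f 67 70 68
f 68 70 71
f 68 71 69
f 70 66 72
f 70 72 71
f 71 72 73
f 71 73 69
f 72 66 74
f 72 74 73
f 73 74 75
f 73 75 69
f 74 66 76
f 74 76 75
f 75 76 77
f 75 77 69
f 76 66 78
f 76 78 77
f 77 78 79
f 77 79 69
f 78 66 80
f 78 80 79
f 79 80 81
f 79 81 69
f 80 66 82
f 80 82 81
f 81 82 83
f 81 83 69
f 82 66 84
f 82 84 83
f 83 84 85
f 83 85 69
f 84 66 86
f 84 86 85
f 85 86 87
f 85 87 69
f 86 66 88
f 86 88 87
f 87 88 89
f 87 89 69
f 88 66 90
f 88 90 89
f 89 90 91
f 89 91 69
f 90 66 92
f 90 92 91
f 91 92 93
f 91 93 69
f 92 66 67
f 92 67 93
f 93 67 68
f 93 68 69
f 95 94 98
f 95 98 96
f 96 98 99
f 96 99 97
f 98 94 100
f 98 100 99
f 99 100 101
f 99 101 97
f 100 94 102
f 100 102 101
f 101 102 103
f 101 103 97
f 102 94 104
f 102 104 103
f 103 104 105
f 103 105 97
f 104 94 106
f 104 106 105
f 105 106 107
f 105 107 97
f 106 94 108
f 106 108 107
f 107 108 109
f 107 109 97
f 108 94 110
f 108 110 109
f 109 110 111
f 109 111 97
f 110 94 112
f 110 112 111
f 111 112 113
f 111 113 97
f 112 94 114
f 112 114 113
f 113 114 115
f 113 115 97
f 114 94 116
f 114 116 115
f 115 116 117
f 115 117 97
f 116 94 118
f 116 118 117
f 117 118 119
f 117 119 97
f 118 94 120
f 118 120 119
f 119 120 121
f 119 121 97
f 120 94 95
f 120 95 121
f 121 95 96
f 121 96 97



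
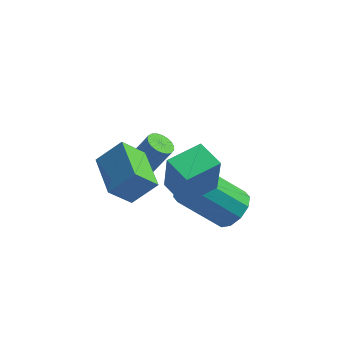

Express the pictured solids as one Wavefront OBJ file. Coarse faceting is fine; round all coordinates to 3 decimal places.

v 1.149 -2.206 -0.821
v 1.685 -1.951 -0.199
v 0.167 -2.279 1.244
v -0.369 -2.534 0.621
v 1.425 -1.524 -0.376
v -0.094 -1.851 1.066
v 1.059 -1.357 -0.724
v -0.46 -1.684 0.719
v 0.727 -1.514 -1.108
v -0.791 -1.842 0.334
v 0.557 -1.936 -1.383
v -0.962 -2.264 0.059
v 0.613 -2.461 -1.444
v -0.905 -2.789 -0.001
v 0.874 -2.889 -1.266
v -0.645 -3.216 0.176
v 1.24 -3.056 -0.919
v -0.279 -3.383 0.524
v 1.571 -2.898 -0.534
v 0.053 -3.226 0.908
v 1.742 -2.476 -0.259
v 0.223 -2.804 1.183
v -3.03 0.553 -1.795
v -2.665 0.125 -1.937
v -1.905 0.34 -0.627
v -2.27 0.767 -0.485
v -2.556 0.318 -2.032
v -1.795 0.532 -0.722
v -2.528 0.551 -2.086
v -1.768 0.766 -0.776
v -2.588 0.785 -2.09
v -1.828 1 -0.779
v -2.724 0.979 -2.043
v -1.964 1.193 -0.732
v -2.913 1.098 -1.953
v -2.153 1.313 -0.642
v -3.122 1.124 -1.835
v -2.362 1.339 -0.525
v -3.315 1.051 -1.711
v -2.555 1.265 -0.401
v -3.459 0.891 -1.602
v -2.699 1.106 -0.291
v -3.529 0.673 -1.525
v -2.769 0.888 -0.215
v -3.513 0.435 -1.496
v -2.753 0.649 -0.186
v -3.413 0.216 -1.518
v -2.653 0.431 -0.208
v -3.247 0.056 -1.588
v -2.487 0.271 -0.278
v -3.043 -0.018 -1.694
v -2.283 0.196 -0.384
v -2.837 0.006 -1.817
v -2.077 0.221 -0.507
v -3.006 -3.77 0.703
v -2.135 -3.368 1.58
v -3.915 -2.179 0.877
v -3.043 -1.778 1.754
v -2.297 -3.262 -0.234
v -1.425 -2.861 0.643
v -3.205 -1.672 -0.06
v -2.334 -1.27 0.817
v -0.169 -4.266 1.172
v 0.028 -4.65 2.971
v -1.034 -3.565 1.417
v -0.837 -3.949 3.216
v 0.757 -3.171 1.304
v 0.954 -3.555 3.103
v -0.108 -2.47 1.549
v 0.089 -2.854 3.348
f 2 1 5
f 2 5 3
f 3 5 6
f 3 6 4
f 5 1 7
f 5 7 6
f 6 7 8
f 6 8 4
f 7 1 9
f 7 9 8
f 8 9 10
f 8 10 4
f 9 1 11
f 9 11 10
f 10 11 12
f 10 12 4
f 11 1 13
f 11 13 12
f 12 13 14
f 12 14 4
f 13 1 15
f 13 15 14
f 14 15 16
f 14 16 4
f 15 1 17
f 15 17 16
f 16 17 18
f 16 18 4
f 17 1 19
f 17 19 18
f 18 19 20
f 18 20 4
f 19 1 21
f 19 21 20
f 20 21 22
f 20 22 4
f 21 1 2
f 21 2 22
f 22 2 3
f 22 3 4
f 24 23 27
f 24 27 25
f 25 27 28
f 25 28 26
f 27 23 29
f 27 29 28
f 28 29 30
f 28 30 26
f 29 23 31
f 29 31 30
f 30 31 32
f 30 32 26
f 31 23 33
f 31 33 32
f 32 33 34
f 32 34 26
f 33 23 35
f 33 35 34
f 34 35 36
f 34 36 26
f 35 23 37
f 35 37 36
f 36 37 38
f 36 38 26
f 37 23 39
f 37 39 38
f 38 39 40
f 38 40 26
f 39 23 41
f 39 41 40
f 40 41 42
f 40 42 26
f 41 23 43
f 41 43 42
f 42 43 44
f 42 44 26
f 43 23 45
f 43 45 44
f 44 45 46
f 44 46 26
f 45 23 47
f 45 47 46
f 46 47 48
f 46 48 26
f 47 23 49
f 47 49 48
f 48 49 50
f 48 50 26
f 49 23 51
f 49 51 50
f 50 51 52
f 50 52 26
f 51 23 53
f 51 53 52
f 52 53 54
f 52 54 26
f 53 23 24
f 53 24 54
f 54 24 25
f 54 25 26
f 56 58 55
f 59 56 55
f 55 58 57
f 57 59 55
f 56 62 58
f 60 56 59
f 60 62 56
f 58 62 57
f 61 59 57
f 57 62 61
f 61 60 59
f 62 60 61
f 64 66 63
f 67 64 63
f 63 66 65
f 65 67 63
f 64 70 66
f 68 64 67
f 68 70 64
f 66 70 65
f 69 67 65
f 65 70 69
f 69 68 67
f 70 68 69



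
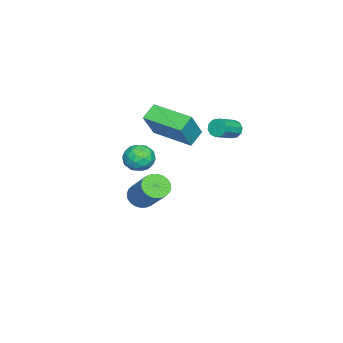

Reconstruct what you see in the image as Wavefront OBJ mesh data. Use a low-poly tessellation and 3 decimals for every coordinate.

v -0.733 -3.196 1.225
v -1.471 -2.925 1.758
v -0.133 -1.222 1.053
v -0.871 -0.951 1.586
v 0.251 -3.369 2.674
v -0.487 -3.098 3.207
v 0.851 -1.395 2.502
v 0.113 -1.124 3.035
v 1.48 -2.586 0.673
v 1.845 -3.199 0.314
v 0.435 -3.321 0.866
v 0.8 -3.934 0.507
v 1.057 -3.679 1.219
v 1.703 -3.224 1.099
v 0.577 -3.296 0.081
v 1.223 -2.841 -0.039
v 1.287 -3.638 -0.053
v 1.583 -3.874 0.651
v 0.697 -2.646 0.529
v 0.993 -2.882 1.233
v 1.755 -2.828 0.477
v 0.525 -3.692 0.703
v 0.676 -3.542 1.122
v 0.891 -3.902 0.911
v 1.671 -2.842 0.938
v 1.885 -3.203 0.727
v 1.422 -3.485 1.259
v 0.395 -3.317 0.453
v 0.609 -3.678 0.242
v 1.389 -2.618 0.269
v 1.604 -2.978 0.058
v 0.858 -3.035 -0.079
v 1.641 -3.446 0.05
v 1.026 -3.878 0.163
v 0.896 -3.503 -0.087
v 1.276 -3.236 -0.157
v 1.815 -3.585 0.463
v 1.2 -4.017 0.577
v 1.351 -3.867 0.995
v 1.731 -3.6 0.925
v 1.487 -3.843 0.248
v 1.08 -2.503 0.603
v 0.465 -2.935 0.717
v 0.549 -2.92 0.255
v 0.929 -2.653 0.185
v 1.254 -2.642 1.017
v 0.639 -3.074 1.13
v 1.004 -3.284 1.337
v 1.384 -3.017 1.267
v 0.793 -2.677 0.932
v -1.306 0.375 1.771
v -1.013 0.653 1.443
v 0.019 0.224 2.002
v -0.274 -0.055 2.329
v -1.076 0.836 1.7
v -0.044 0.406 2.259
v -1.227 0.842 1.984
v -0.195 0.413 2.542
v -1.408 0.67 2.186
v -0.376 0.241 2.745
v -1.55 0.385 2.23
v -0.518 -0.044 2.788
v -1.599 0.096 2.098
v -0.567 -0.333 2.657
v -1.536 -0.086 1.841
v -0.504 -0.516 2.4
v -1.385 -0.093 1.558
v -0.353 -0.522 2.116
v -1.204 0.079 1.355
v -0.172 -0.35 1.914
v -1.062 0.364 1.312
v -0.03 -0.065 1.87
v -1.912 -4.218 -3.877
v -1.533 -3.875 -4.397
v -0.449 -2.778 -2.884
v -0.828 -3.122 -2.363
v -1.755 -3.699 -4.365
v -0.672 -2.602 -2.852
v -2.001 -3.603 -4.259
v -0.918 -2.506 -2.746
v -2.233 -3.6 -4.094
v -1.15 -2.504 -2.581
v -2.417 -3.692 -3.896
v -1.334 -2.595 -2.383
v -2.523 -3.864 -3.696
v -1.44 -2.767 -2.183
v -2.537 -4.089 -3.522
v -1.454 -2.992 -2.009
v -2.455 -4.335 -3.403
v -1.372 -3.238 -1.89
v -2.291 -4.562 -3.356
v -1.207 -3.465 -1.843
v -2.068 -4.738 -3.388
v -0.985 -3.641 -1.875
v -1.822 -4.834 -3.494
v -0.739 -3.737 -1.981
v -1.59 -4.836 -3.659
v -0.507 -3.74 -2.146
v -1.406 -4.745 -3.857
v -0.323 -3.648 -2.344
v -1.3 -4.573 -4.057
v -0.217 -3.476 -2.544
v -1.286 -4.348 -4.231
v -0.203 -3.251 -2.718
v -1.368 -4.102 -4.35
v -0.285 -3.005 -2.837
f 2 4 1
f 5 2 1
f 1 4 3
f 3 5 1
f 2 8 4
f 6 2 5
f 6 8 2
f 4 8 3
f 7 5 3
f 3 8 7
f 7 6 5
f 8 6 7
f 9 46 25
f 46 20 49
f 25 49 14
f 46 49 25
f 9 25 21
f 25 14 26
f 21 26 10
f 25 26 21
f 9 21 30
f 21 10 31
f 30 31 16
f 21 31 30
f 9 30 42
f 30 16 45
f 42 45 19
f 30 45 42
f 9 42 46
f 42 19 50
f 46 50 20
f 42 50 46
f 10 26 37
f 26 14 40
f 37 40 18
f 26 40 37
f 14 49 27
f 49 20 48
f 27 48 13
f 49 48 27
f 20 50 47
f 50 19 43
f 47 43 11
f 50 43 47
f 19 45 44
f 45 16 32
f 44 32 15
f 45 32 44
f 16 31 36
f 31 10 33
f 36 33 17
f 31 33 36
f 12 38 24
f 38 18 39
f 24 39 13
f 38 39 24
f 12 24 22
f 24 13 23
f 22 23 11
f 24 23 22
f 12 22 29
f 22 11 28
f 29 28 15
f 22 28 29
f 12 29 34
f 29 15 35
f 34 35 17
f 29 35 34
f 12 34 38
f 34 17 41
f 38 41 18
f 34 41 38
f 13 39 27
f 39 18 40
f 27 40 14
f 39 40 27
f 11 23 47
f 23 13 48
f 47 48 20
f 23 48 47
f 15 28 44
f 28 11 43
f 44 43 19
f 28 43 44
f 17 35 36
f 35 15 32
f 36 32 16
f 35 32 36
f 18 41 37
f 41 17 33
f 37 33 10
f 41 33 37
f 52 51 55
f 52 55 53
f 53 55 56
f 53 56 54
f 55 51 57
f 55 57 56
f 56 57 58
f 56 58 54
f 57 51 59
f 57 59 58
f 58 59 60
f 58 60 54
f 59 51 61
f 59 61 60
f 60 61 62
f 60 62 54
f 61 51 63
f 61 63 62
f 62 63 64
f 62 64 54
f 63 51 65
f 63 65 64
f 64 65 66
f 64 66 54
f 65 51 67
f 65 67 66
f 66 67 68
f 66 68 54
f 67 51 69
f 67 69 68
f 68 69 70
f 68 70 54
f 69 51 71
f 69 71 70
f 70 71 72
f 70 72 54
f 71 51 52
f 71 52 72
f 72 52 53
f 72 53 54
f 74 73 77
f 74 77 75
f 75 77 78
f 75 78 76
f 77 73 79
f 77 79 78
f 78 79 80
f 78 80 76
f 79 73 81
f 79 81 80
f 80 81 82
f 80 82 76
f 81 73 83
f 81 83 82
f 82 83 84
f 82 84 76
f 83 73 85
f 83 85 84
f 84 85 86
f 84 86 76
f 85 73 87
f 85 87 86
f 86 87 88
f 86 88 76
f 87 73 89
f 87 89 88
f 88 89 90
f 88 90 76
f 89 73 91
f 89 91 90
f 90 91 92
f 90 92 76
f 91 73 93
f 91 93 92
f 92 93 94
f 92 94 76
f 93 73 95
f 93 95 94
f 94 95 96
f 94 96 76
f 95 73 97
f 95 97 96
f 96 97 98
f 96 98 76
f 97 73 99
f 97 99 98
f 98 99 100
f 98 100 76
f 99 73 101
f 99 101 100
f 100 101 102
f 100 102 76
f 101 73 103
f 101 103 102
f 102 103 104
f 102 104 76
f 103 73 105
f 103 105 104
f 104 105 106
f 104 106 76
f 105 73 74
f 105 74 106
f 106 74 75
f 106 75 76



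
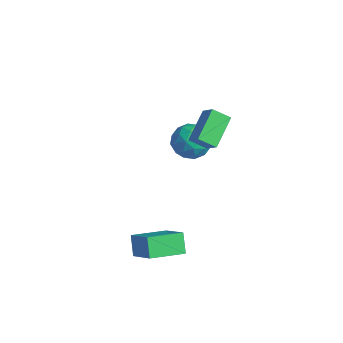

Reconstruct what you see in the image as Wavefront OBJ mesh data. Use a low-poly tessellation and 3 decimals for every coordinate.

v 0.492 1.073 1.73
v 1.37 1.018 2.531
v -0.333 2.615 2.741
v 0.545 2.56 3.542
v 1.115 1.82 1.098
v 1.993 1.765 1.899
v 0.29 3.362 2.109
v 1.168 3.307 2.91
v 0.829 -2.86 -3.885
v 2.473 -2.966 -2.599
v 1.274 -0.921 -4.293
v 2.918 -1.028 -3.007
v 1.562 -3.232 -4.853
v 3.206 -3.339 -3.567
v 2.007 -1.294 -5.261
v 3.651 -1.4 -3.975
v -2.86 4.828 -2.086
v -2.345 4.057 -1.294
v -3.235 3.323 -3.306
v -2.72 2.552 -2.514
v -3.781 3.089 -2.241
v -3.548 4.019 -1.486
v -2.032 3.361 -3.114
v -1.799 4.291 -2.359
v -1.833 3.15 -1.929
v -2.914 2.982 -1.389
v -2.666 4.398 -3.211
v -3.747 4.23 -2.671
v -2.569 4.574 -1.583
v -3.011 2.806 -3.017
v -3.634 3.121 -2.857
v -3.331 2.668 -2.391
v -3.277 4.552 -1.696
v -2.974 4.099 -1.23
v -3.818 3.53 -1.787
v -2.606 3.281 -3.37
v -2.303 2.828 -2.904
v -2.249 4.712 -2.209
v -1.946 4.259 -1.743
v -1.762 3.85 -2.813
v -1.966 3.588 -1.49
v -2.186 2.704 -2.208
v -1.782 3.179 -2.56
v -1.645 3.726 -2.117
v -2.601 3.49 -1.173
v -2.822 2.605 -1.891
v -3.445 2.921 -1.73
v -3.309 3.468 -1.287
v -2.3 2.957 -1.547
v -2.758 4.775 -2.709
v -2.979 3.89 -3.427
v -2.271 3.912 -3.313
v -2.135 4.459 -2.87
v -3.394 4.676 -2.392
v -3.614 3.792 -3.11
v -3.935 3.654 -2.483
v -3.798 4.201 -2.04
v -3.28 4.423 -3.053
f 2 4 1
f 5 2 1
f 1 4 3
f 3 5 1
f 2 8 4
f 6 2 5
f 6 8 2
f 4 8 3
f 7 5 3
f 3 8 7
f 7 6 5
f 8 6 7
f 10 12 9
f 13 10 9
f 9 12 11
f 11 13 9
f 10 16 12
f 14 10 13
f 14 16 10
f 12 16 11
f 15 13 11
f 11 16 15
f 15 14 13
f 16 14 15
f 17 54 33
f 54 28 57
f 33 57 22
f 54 57 33
f 17 33 29
f 33 22 34
f 29 34 18
f 33 34 29
f 17 29 38
f 29 18 39
f 38 39 24
f 29 39 38
f 17 38 50
f 38 24 53
f 50 53 27
f 38 53 50
f 17 50 54
f 50 27 58
f 54 58 28
f 50 58 54
f 18 34 45
f 34 22 48
f 45 48 26
f 34 48 45
f 22 57 35
f 57 28 56
f 35 56 21
f 57 56 35
f 28 58 55
f 58 27 51
f 55 51 19
f 58 51 55
f 27 53 52
f 53 24 40
f 52 40 23
f 53 40 52
f 24 39 44
f 39 18 41
f 44 41 25
f 39 41 44
f 20 46 32
f 46 26 47
f 32 47 21
f 46 47 32
f 20 32 30
f 32 21 31
f 30 31 19
f 32 31 30
f 20 30 37
f 30 19 36
f 37 36 23
f 30 36 37
f 20 37 42
f 37 23 43
f 42 43 25
f 37 43 42
f 20 42 46
f 42 25 49
f 46 49 26
f 42 49 46
f 21 47 35
f 47 26 48
f 35 48 22
f 47 48 35
f 19 31 55
f 31 21 56
f 55 56 28
f 31 56 55
f 23 36 52
f 36 19 51
f 52 51 27
f 36 51 52
f 25 43 44
f 43 23 40
f 44 40 24
f 43 40 44
f 26 49 45
f 49 25 41
f 45 41 18
f 49 41 45



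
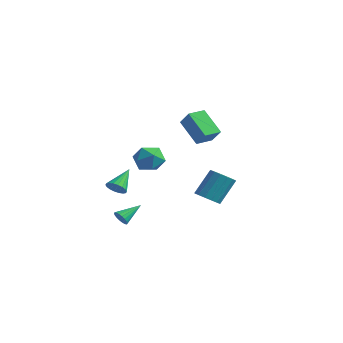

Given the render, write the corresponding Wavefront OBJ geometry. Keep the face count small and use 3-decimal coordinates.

v -2.645 -1.835 -3.309
v -2.313 -2.048 -3.002
v -2.455 -0.625 -2.671
v -2.186 -1.979 -3.172
v -2.151 -1.881 -3.368
v -2.213 -1.774 -3.553
v -2.361 -1.678 -3.689
v -2.565 -1.614 -3.75
v -2.785 -1.594 -3.724
v -2.977 -1.621 -3.615
v -3.104 -1.69 -3.446
v -3.139 -1.788 -3.25
v -3.077 -1.895 -3.065
v -2.929 -1.991 -2.928
v -2.725 -2.055 -2.867
v -2.505 -2.075 -2.894
v -1.539 3.218 -3.018
v -1.153 2.652 -2.665
v -0.995 3.657 -1.229
v -1.381 4.222 -1.582
v -0.874 2.87 -2.848
v -0.715 3.874 -1.412
v -0.772 3.18 -3.076
v -0.614 4.185 -1.64
v -0.876 3.501 -3.289
v -0.718 4.505 -1.853
v -1.158 3.746 -3.429
v -1 4.75 -1.993
v -1.542 3.849 -3.459
v -1.384 4.853 -2.023
v -1.925 3.783 -3.371
v -1.767 4.788 -1.935
v -2.205 3.566 -3.188
v -2.046 4.57 -1.752
v -2.306 3.255 -2.96
v -2.148 4.26 -1.524
v -2.202 2.935 -2.747
v -2.044 3.939 -1.311
v -1.92 2.69 -2.607
v -1.762 3.694 -1.171
v -1.536 2.587 -2.577
v -1.378 3.591 -1.141
v -1.421 -3.227 -0.454
v -0.852 -3.125 -0.408
v -1.699 -2.093 0.454
v -0.92 -2.98 -0.61
v -1.088 -2.883 -0.782
v -1.321 -2.855 -0.888
v -1.574 -2.901 -0.909
v -1.797 -3.011 -0.839
v -1.945 -3.164 -0.694
v -1.99 -3.33 -0.501
v -1.922 -3.475 -0.299
v -1.754 -3.571 -0.127
v -1.521 -3.599 -0.021
v -1.268 -3.554 -0
v -1.045 -3.443 -0.07
v -0.896 -3.29 -0.215
v -1.279 1.006 3.027
v -0.575 0.919 3.801
v -1.183 2.011 3.053
v -0.48 1.924 3.827
v -0.02 0.916 1.873
v 0.683 0.829 2.647
v 0.075 1.921 1.899
v 0.779 1.834 2.673
v -2.779 0.06 1.03
v -2.183 0.523 0.512
v -2.077 -1.203 0.708
v -1.481 -0.74 0.19
v -1.475 -0.636 1.099
v -1.908 0.144 1.298
v -2.352 -0.824 -0.078
v -2.785 -0.044 0.121
v -1.919 -0.023 -0.172
v -1.377 0.093 0.555
v -2.883 -0.773 0.665
v -2.341 -0.657 1.392
f 2 1 4
f 2 4 3
f 4 1 5
f 4 5 3
f 5 1 6
f 5 6 3
f 6 1 7
f 6 7 3
f 7 1 8
f 7 8 3
f 8 1 9
f 8 9 3
f 9 1 10
f 9 10 3
f 10 1 11
f 10 11 3
f 11 1 12
f 11 12 3
f 12 1 13
f 12 13 3
f 13 1 14
f 13 14 3
f 14 1 15
f 14 15 3
f 15 1 16
f 15 16 3
f 16 1 2
f 16 2 3
f 18 17 21
f 18 21 19
f 19 21 22
f 19 22 20
f 21 17 23
f 21 23 22
f 22 23 24
f 22 24 20
f 23 17 25
f 23 25 24
f 24 25 26
f 24 26 20
f 25 17 27
f 25 27 26
f 26 27 28
f 26 28 20
f 27 17 29
f 27 29 28
f 28 29 30
f 28 30 20
f 29 17 31
f 29 31 30
f 30 31 32
f 30 32 20
f 31 17 33
f 31 33 32
f 32 33 34
f 32 34 20
f 33 17 35
f 33 35 34
f 34 35 36
f 34 36 20
f 35 17 37
f 35 37 36
f 36 37 38
f 36 38 20
f 37 17 39
f 37 39 38
f 38 39 40
f 38 40 20
f 39 17 41
f 39 41 40
f 40 41 42
f 40 42 20
f 41 17 18
f 41 18 42
f 42 18 19
f 42 19 20
f 44 43 46
f 44 46 45
f 46 43 47
f 46 47 45
f 47 43 48
f 47 48 45
f 48 43 49
f 48 49 45
f 49 43 50
f 49 50 45
f 50 43 51
f 50 51 45
f 51 43 52
f 51 52 45
f 52 43 53
f 52 53 45
f 53 43 54
f 53 54 45
f 54 43 55
f 54 55 45
f 55 43 56
f 55 56 45
f 56 43 57
f 56 57 45
f 57 43 58
f 57 58 45
f 58 43 44
f 58 44 45
f 60 62 59
f 63 60 59
f 59 62 61
f 61 63 59
f 60 66 62
f 64 60 63
f 64 66 60
f 62 66 61
f 65 63 61
f 61 66 65
f 65 64 63
f 66 64 65
f 67 78 72
f 67 72 68
f 67 68 74
f 67 74 77
f 67 77 78
f 68 72 76
f 72 78 71
f 78 77 69
f 77 74 73
f 74 68 75
f 70 76 71
f 70 71 69
f 70 69 73
f 70 73 75
f 70 75 76
f 71 76 72
f 69 71 78
f 73 69 77
f 75 73 74
f 76 75 68



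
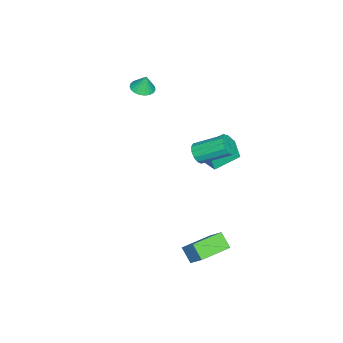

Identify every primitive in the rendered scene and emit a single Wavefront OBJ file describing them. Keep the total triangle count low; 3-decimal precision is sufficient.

v 1.286 2.371 3.027
v 1.672 2.712 2.582
v 1.34 4.349 3.549
v 0.954 4.009 3.993
v 1.315 2.721 2.444
v 0.983 4.358 3.411
v 0.948 2.619 2.491
v 0.616 4.256 3.458
v 0.689 2.439 2.708
v 0.357 4.076 3.674
v 0.62 2.237 3.026
v 0.287 3.874 3.992
v 0.762 2.078 3.344
v 0.429 3.715 4.311
v 1.07 2.012 3.562
v 0.738 3.649 4.528
v 1.447 2.06 3.609
v 1.115 3.697 4.576
v 1.773 2.207 3.472
v 1.441 3.844 4.439
v 1.944 2.407 3.193
v 1.612 4.044 4.16
v 1.907 2.595 2.862
v 1.575 4.232 3.828
v -3.734 -2.934 3.373
v -3.018 -3.12 3.374
v -3.666 -2.666 4.427
v -3.006 -2.823 3.298
v -3.12 -2.544 3.235
v -3.34 -2.333 3.195
v -3.629 -2.225 3.186
v -3.935 -2.241 3.21
v -4.207 -2.376 3.261
v -4.397 -2.607 3.332
v -4.472 -2.895 3.41
v -4.419 -3.19 3.482
v -4.249 -3.44 3.534
v -3.989 -3.603 3.559
v -3.685 -3.65 3.551
v -3.389 -3.573 3.513
v -3.153 -3.386 3.45
v 4.152 3.114 -3.691
v 3.75 2.453 -2.938
v 2.544 4.108 -3.679
v 2.142 3.447 -2.926
v 4.678 3.953 -2.674
v 4.276 3.292 -1.921
v 3.07 4.947 -2.662
v 2.668 4.286 -1.909
v -2.966 1.099 -1.361
v -2.853 0.788 0.009
v -4.377 2.094 -1.018
v -4.263 1.783 0.352
v -2.297 1.997 -1.212
v -2.183 1.686 0.158
v -3.707 2.992 -0.869
v -3.594 2.681 0.501
f 2 1 5
f 2 5 3
f 3 5 6
f 3 6 4
f 5 1 7
f 5 7 6
f 6 7 8
f 6 8 4
f 7 1 9
f 7 9 8
f 8 9 10
f 8 10 4
f 9 1 11
f 9 11 10
f 10 11 12
f 10 12 4
f 11 1 13
f 11 13 12
f 12 13 14
f 12 14 4
f 13 1 15
f 13 15 14
f 14 15 16
f 14 16 4
f 15 1 17
f 15 17 16
f 16 17 18
f 16 18 4
f 17 1 19
f 17 19 18
f 18 19 20
f 18 20 4
f 19 1 21
f 19 21 20
f 20 21 22
f 20 22 4
f 21 1 23
f 21 23 22
f 22 23 24
f 22 24 4
f 23 1 2
f 23 2 24
f 24 2 3
f 24 3 4
f 26 25 28
f 26 28 27
f 28 25 29
f 28 29 27
f 29 25 30
f 29 30 27
f 30 25 31
f 30 31 27
f 31 25 32
f 31 32 27
f 32 25 33
f 32 33 27
f 33 25 34
f 33 34 27
f 34 25 35
f 34 35 27
f 35 25 36
f 35 36 27
f 36 25 37
f 36 37 27
f 37 25 38
f 37 38 27
f 38 25 39
f 38 39 27
f 39 25 40
f 39 40 27
f 40 25 41
f 40 41 27
f 41 25 26
f 41 26 27
f 43 45 42
f 46 43 42
f 42 45 44
f 44 46 42
f 43 49 45
f 47 43 46
f 47 49 43
f 45 49 44
f 48 46 44
f 44 49 48
f 48 47 46
f 49 47 48
f 51 53 50
f 54 51 50
f 50 53 52
f 52 54 50
f 51 57 53
f 55 51 54
f 55 57 51
f 53 57 52
f 56 54 52
f 52 57 56
f 56 55 54
f 57 55 56



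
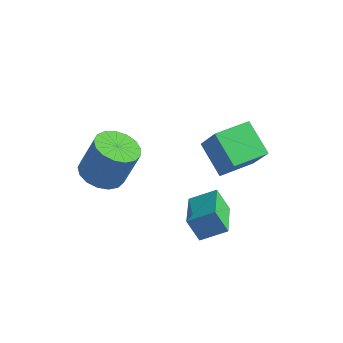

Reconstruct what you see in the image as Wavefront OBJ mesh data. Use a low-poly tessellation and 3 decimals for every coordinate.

v -0.467 0.135 -2.594
v 0.116 0.788 -2.936
v 0.611 1.198 -1.308
v 0.027 0.545 -0.966
v -0.271 1.011 -2.874
v 0.224 1.42 -1.246
v -0.702 1.032 -2.748
v -0.207 1.442 -1.121
v -1.08 0.848 -2.587
v -0.585 1.258 -0.959
v -1.317 0.501 -2.428
v -0.822 0.911 -0.8
v -1.36 0.07 -2.306
v -0.865 0.48 -0.678
v -1.198 -0.346 -2.251
v -0.703 0.064 -0.623
v -0.869 -0.652 -2.274
v -0.374 -0.242 -0.646
v -0.448 -0.778 -2.37
v 0.047 -0.368 -0.742
v -0.031 -0.694 -2.518
v 0.464 -0.284 -0.89
v 0.286 -0.421 -2.683
v 0.78 -0.011 -1.055
v 0.43 -0.02 -2.828
v 0.925 0.39 -1.2
v 0.369 0.417 -2.919
v 0.863 0.826 -1.291
v 4.093 0.001 -3.898
v 3.562 -0.081 -2.961
v 3.233 1.397 -4.262
v 2.703 1.315 -3.326
v 4.917 0.645 -3.374
v 4.387 0.563 -2.438
v 4.058 2.041 -3.739
v 3.527 1.959 -2.802
v 2.099 2.976 -1.626
v 2.903 2.705 -0.305
v 2.675 4.403 -1.684
v 3.479 4.132 -0.363
v 3.321 2.448 -2.477
v 4.125 2.177 -1.156
v 3.897 3.875 -2.535
v 4.701 3.604 -1.214
f 2 1 5
f 2 5 3
f 3 5 6
f 3 6 4
f 5 1 7
f 5 7 6
f 6 7 8
f 6 8 4
f 7 1 9
f 7 9 8
f 8 9 10
f 8 10 4
f 9 1 11
f 9 11 10
f 10 11 12
f 10 12 4
f 11 1 13
f 11 13 12
f 12 13 14
f 12 14 4
f 13 1 15
f 13 15 14
f 14 15 16
f 14 16 4
f 15 1 17
f 15 17 16
f 16 17 18
f 16 18 4
f 17 1 19
f 17 19 18
f 18 19 20
f 18 20 4
f 19 1 21
f 19 21 20
f 20 21 22
f 20 22 4
f 21 1 23
f 21 23 22
f 22 23 24
f 22 24 4
f 23 1 25
f 23 25 24
f 24 25 26
f 24 26 4
f 25 1 27
f 25 27 26
f 26 27 28
f 26 28 4
f 27 1 2
f 27 2 28
f 28 2 3
f 28 3 4
f 30 32 29
f 33 30 29
f 29 32 31
f 31 33 29
f 30 36 32
f 34 30 33
f 34 36 30
f 32 36 31
f 35 33 31
f 31 36 35
f 35 34 33
f 36 34 35
f 38 40 37
f 41 38 37
f 37 40 39
f 39 41 37
f 38 44 40
f 42 38 41
f 42 44 38
f 40 44 39
f 43 41 39
f 39 44 43
f 43 42 41
f 44 42 43



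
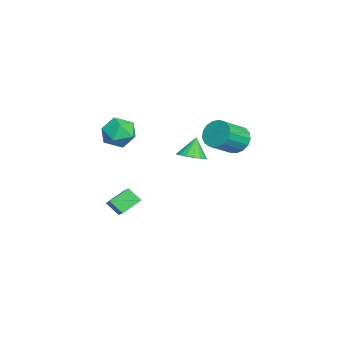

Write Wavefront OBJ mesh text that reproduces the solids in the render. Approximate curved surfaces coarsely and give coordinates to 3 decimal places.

v -0.863 2.403 -1.076
v -0.36 2.787 -0.93
v -1.277 2.597 -0.164
v -0.564 2.98 -1.063
v -0.837 3.04 -1.2
v -1.116 2.955 -1.308
v -1.337 2.743 -1.363
v -1.449 2.453 -1.352
v -1.428 2.151 -1.278
v -1.276 1.908 -1.158
v -1.031 1.777 -1.018
v -0.747 1.79 -0.892
v -0.489 1.943 -0.808
v -0.317 2.202 -0.786
v -0.271 2.506 -0.829
v 1.117 -0.266 0.439
v 1.531 -0.62 1.052
v 0.009 -0.3 1.168
v 0.423 -0.654 1.781
v 0.572 0.128 1.583
v 1.257 0.149 1.133
v 0.283 -1.069 1.087
v 0.968 -1.048 0.637
v 1.016 -1.116 1.452
v 1.194 -0.377 1.759
v 0.346 -0.543 0.461
v 0.524 0.196 0.768
v -0.598 0.17 -3.677
v -0.845 -0.364 -3.135
v 0.512 0.414 -2.93
v 0.265 -0.12 -2.388
v -0.105 -0.56 -4.172
v -0.352 -1.094 -3.63
v 1.005 -0.316 -3.425
v 0.758 -0.85 -2.883
v 1.723 4.238 1.271
v 2.016 3.996 0.695
v 2.769 3.2 1.413
v 2.477 3.442 1.989
v 2.206 4.252 0.779
v 2.96 3.456 1.496
v 2.287 4.505 0.976
v 3.04 3.709 1.693
v 2.238 4.697 1.24
v 2.991 3.901 1.957
v 2.071 4.784 1.511
v 2.824 3.987 2.229
v 1.824 4.745 1.728
v 2.578 3.949 2.445
v 1.555 4.591 1.84
v 2.308 3.795 2.557
v 1.324 4.356 1.822
v 2.077 3.56 2.539
v 1.184 4.093 1.677
v 1.938 3.297 2.394
v 1.168 3.864 1.44
v 1.922 3.068 2.157
v 1.279 3.721 1.164
v 2.033 2.925 1.881
v 1.492 3.696 0.913
v 2.246 2.9 1.63
v 1.758 3.795 0.743
v 2.511 2.999 1.461
f 2 1 4
f 2 4 3
f 4 1 5
f 4 5 3
f 5 1 6
f 5 6 3
f 6 1 7
f 6 7 3
f 7 1 8
f 7 8 3
f 8 1 9
f 8 9 3
f 9 1 10
f 9 10 3
f 10 1 11
f 10 11 3
f 11 1 12
f 11 12 3
f 12 1 13
f 12 13 3
f 13 1 14
f 13 14 3
f 14 1 15
f 14 15 3
f 15 1 2
f 15 2 3
f 16 27 21
f 16 21 17
f 16 17 23
f 16 23 26
f 16 26 27
f 17 21 25
f 21 27 20
f 27 26 18
f 26 23 22
f 23 17 24
f 19 25 20
f 19 20 18
f 19 18 22
f 19 22 24
f 19 24 25
f 20 25 21
f 18 20 27
f 22 18 26
f 24 22 23
f 25 24 17
f 29 31 28
f 32 29 28
f 28 31 30
f 30 32 28
f 29 35 31
f 33 29 32
f 33 35 29
f 31 35 30
f 34 32 30
f 30 35 34
f 34 33 32
f 35 33 34
f 37 36 40
f 37 40 38
f 38 40 41
f 38 41 39
f 40 36 42
f 40 42 41
f 41 42 43
f 41 43 39
f 42 36 44
f 42 44 43
f 43 44 45
f 43 45 39
f 44 36 46
f 44 46 45
f 45 46 47
f 45 47 39
f 46 36 48
f 46 48 47
f 47 48 49
f 47 49 39
f 48 36 50
f 48 50 49
f 49 50 51
f 49 51 39
f 50 36 52
f 50 52 51
f 51 52 53
f 51 53 39
f 52 36 54
f 52 54 53
f 53 54 55
f 53 55 39
f 54 36 56
f 54 56 55
f 55 56 57
f 55 57 39
f 56 36 58
f 56 58 57
f 57 58 59
f 57 59 39
f 58 36 60
f 58 60 59
f 59 60 61
f 59 61 39
f 60 36 62
f 60 62 61
f 61 62 63
f 61 63 39
f 62 36 37
f 62 37 63
f 63 37 38
f 63 38 39

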